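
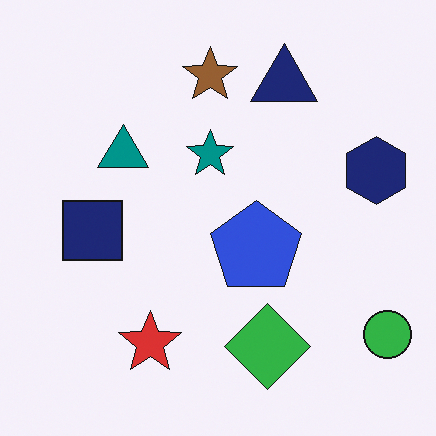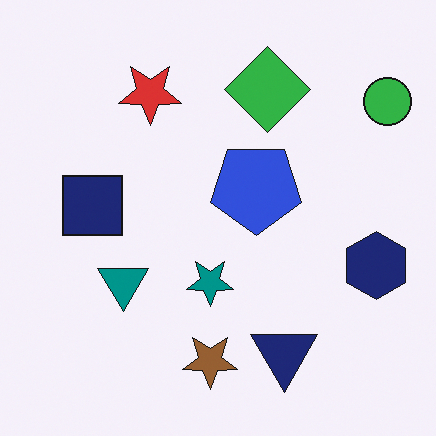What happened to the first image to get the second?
This is the original image flipped vertically (top ↔ bottom).

The brown star is in the top of the first image and the bottom of the second — shapes on opposite sides of the horizontal midline have swapped in a mirror flip.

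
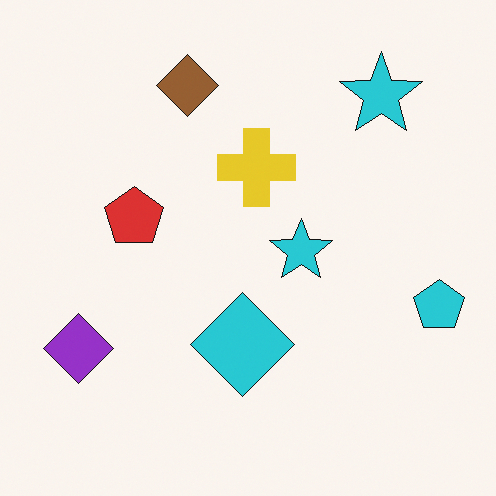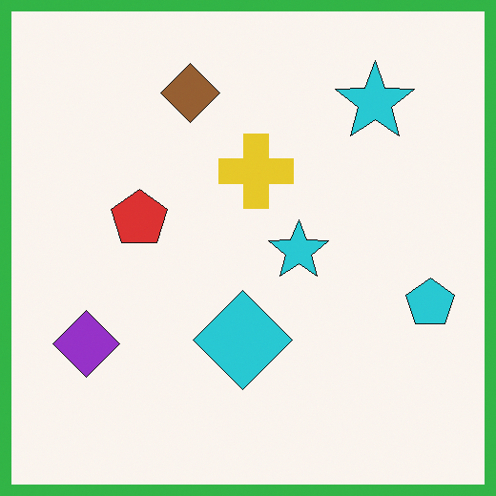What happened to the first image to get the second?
The transformation is: framed with a green border.

A solid green frame runs around the edge of the second image, with the content slightly shrunk inside it.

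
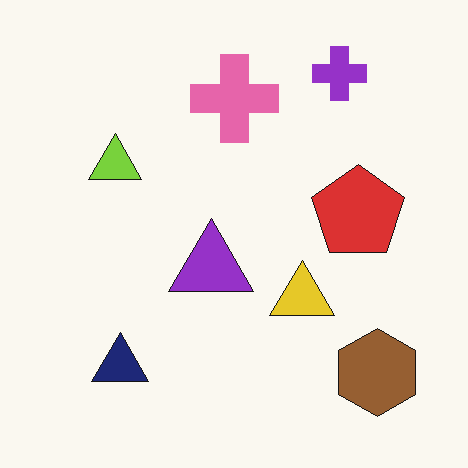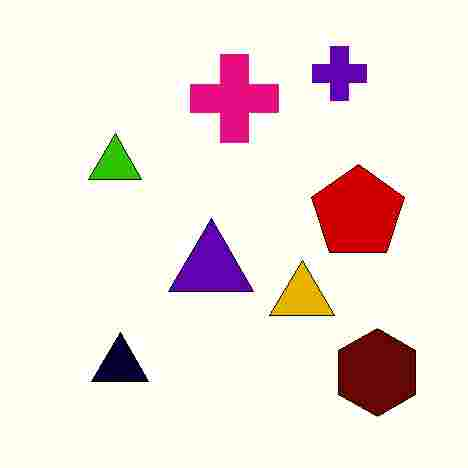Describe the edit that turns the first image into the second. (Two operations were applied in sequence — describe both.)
This is the original image boosted in contrast, then degraded with heavy JPEG compression.

Tones are pushed away from mid-grey across the whole image — a global contrast change. Blocky 8×8 compression artifacts appear around shape edges and the flat background shows ringing — characteristic JPEG degradation.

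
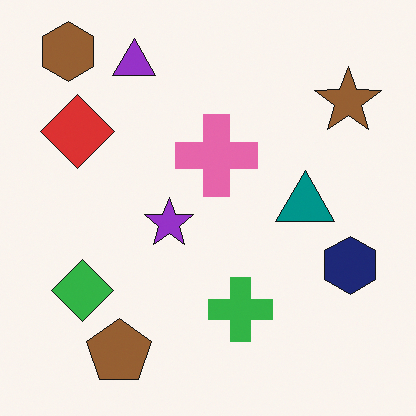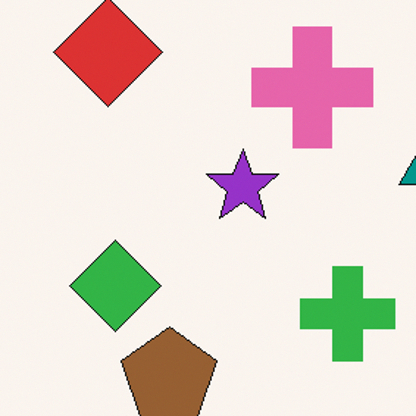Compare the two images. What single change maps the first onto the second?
The image was cropped slightly and scaled back up.

The visible shapes are larger and the field of view is narrower; shapes near the original edges may be partly or wholly outside the frame — a crop-and-rescale.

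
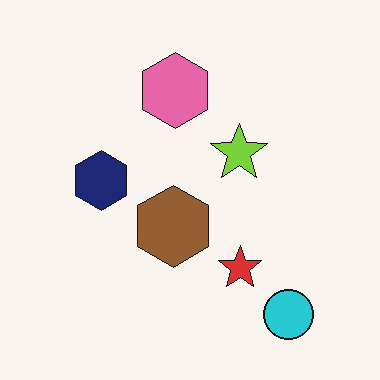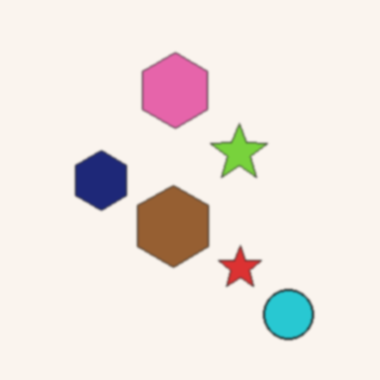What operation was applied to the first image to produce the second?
The image was given a subtle gaussian blur.

Shape edges and outlines are uniformly softened across the whole image.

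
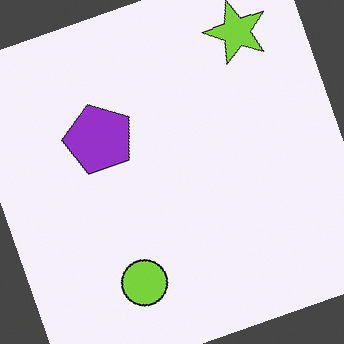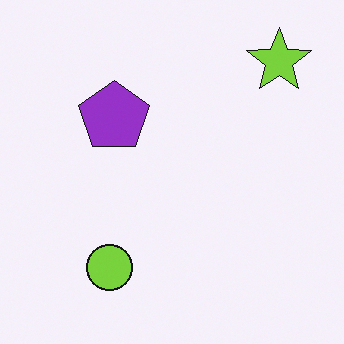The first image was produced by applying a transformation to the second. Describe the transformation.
Rotated counter-clockwise by a clearly visible amount.

Every shape is tilted by the same angle and the image corners show triangular fill wedges — a whole-image rotation by a non-right angle.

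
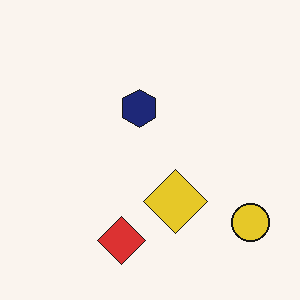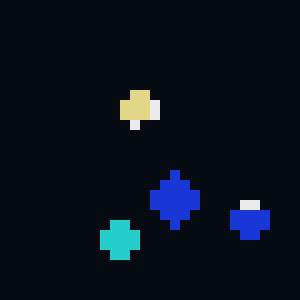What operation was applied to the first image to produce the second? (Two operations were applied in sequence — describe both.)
This is the original image coarsely pixelated, then color-inverted (negative).

Shapes are reduced to large square blocks; fine edges and outlines are lost — a downscale-then-upscale (mosaic) effect. The light background has become dark and every shape's color is its complement — a photographic negative.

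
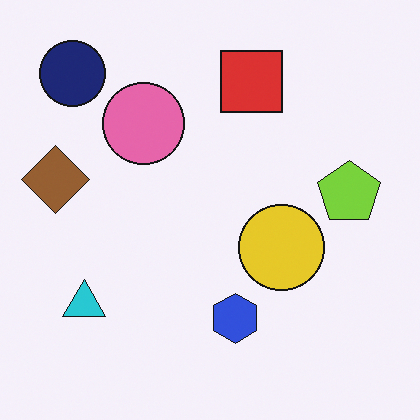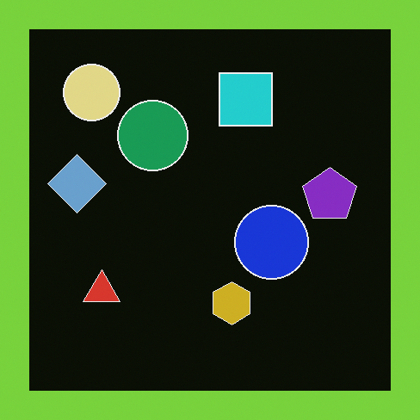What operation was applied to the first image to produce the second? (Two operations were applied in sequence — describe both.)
The transformation is: color-inverted (negative), then framed with a lime border.

The light background has become dark and every shape's color is its complement — a photographic negative. A solid lime frame runs around the edge of the second image, with the content slightly shrunk inside it.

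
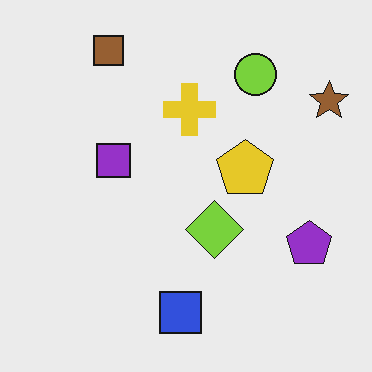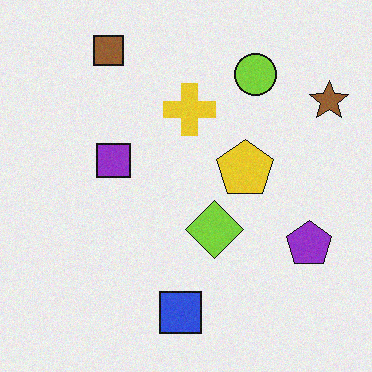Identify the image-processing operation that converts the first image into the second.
The second image is the first degraded with subtle gaussian noise.

Random speckle covers the whole image, including the flat background.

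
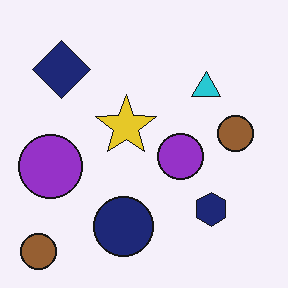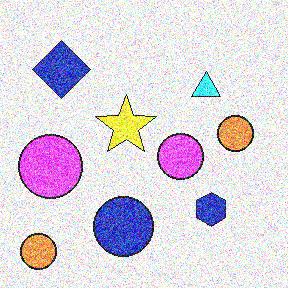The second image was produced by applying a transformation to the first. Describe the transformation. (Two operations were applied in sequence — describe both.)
Noticeably brightened, then degraded with heavy additive noise.

Every pixel — background and shapes alike — is uniformly brightened. Random speckle covers the whole image, including the flat background.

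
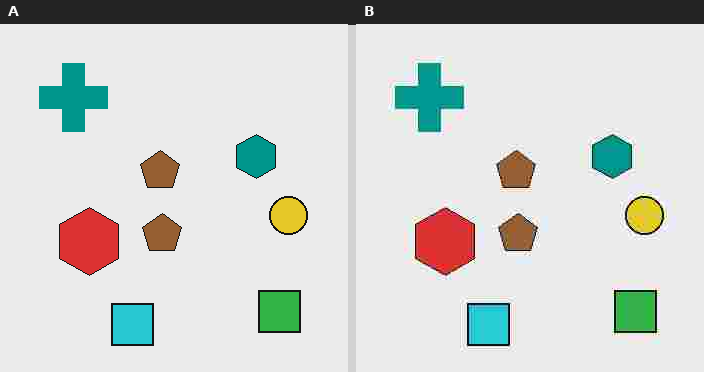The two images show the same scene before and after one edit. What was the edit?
This is the original image heavily JPEG-compressed with obvious blocking artifacts.

Blocky 8×8 compression artifacts appear around shape edges and the flat background shows ringing — characteristic JPEG degradation.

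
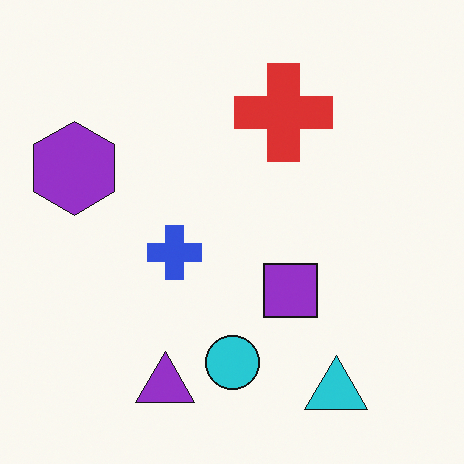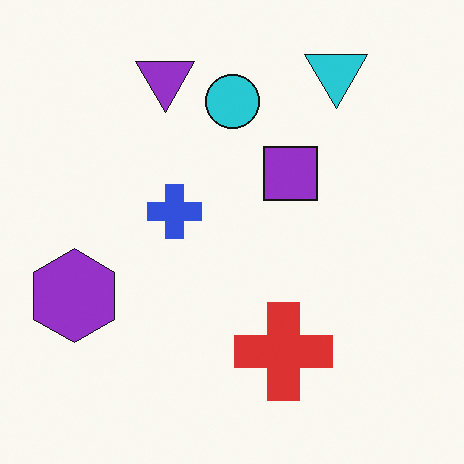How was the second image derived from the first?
The image was flipped vertically (top ↔ bottom).

The cyan triangle is in the bottom-right of the first image and the top-right of the second — shapes on opposite sides of the horizontal midline have swapped in a mirror flip.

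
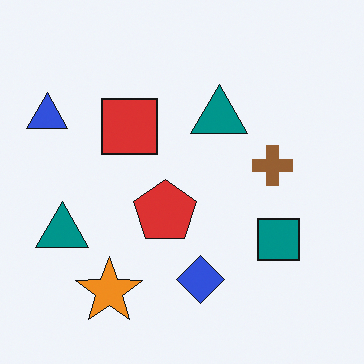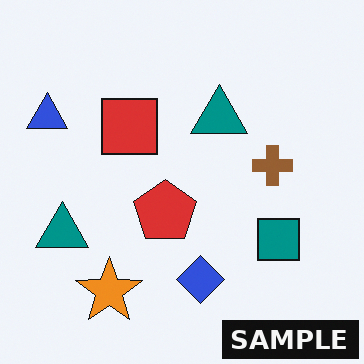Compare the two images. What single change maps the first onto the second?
This is the original image watermarked with the text "SAMPLE" in the lower-right corner.

A dark label reading "SAMPLE" appears in the lower-right corner.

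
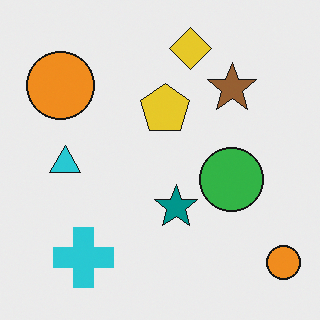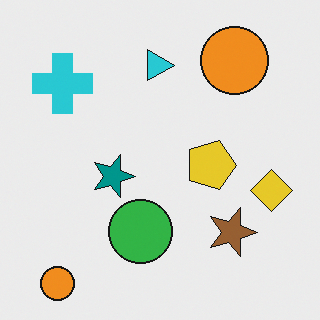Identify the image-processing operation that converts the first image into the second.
It was rotated 90° clockwise.

The cyan cross sits in the bottom-left of the first image and the top-left of the second — consistent with a whole-image 90° clockwise rotation.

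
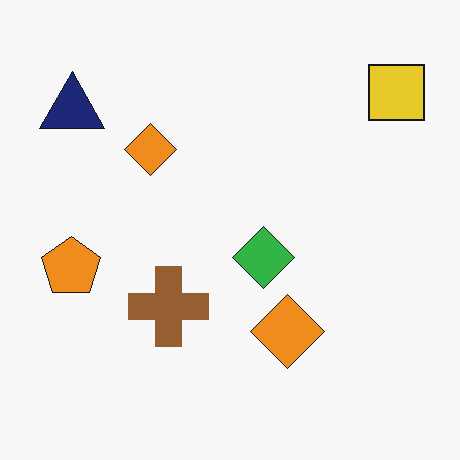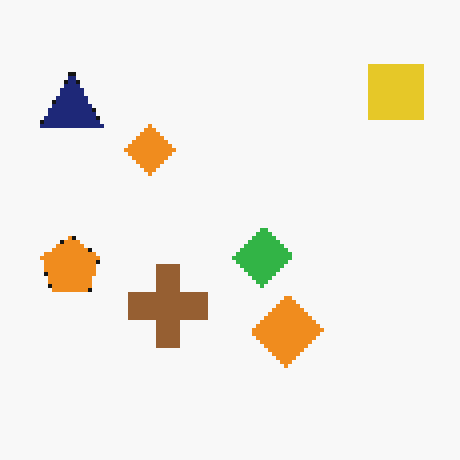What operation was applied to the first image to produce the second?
The image was lightly pixelated (a mild mosaic effect).

Shapes are reduced to large square blocks; fine edges and outlines are lost — a downscale-then-upscale (mosaic) effect.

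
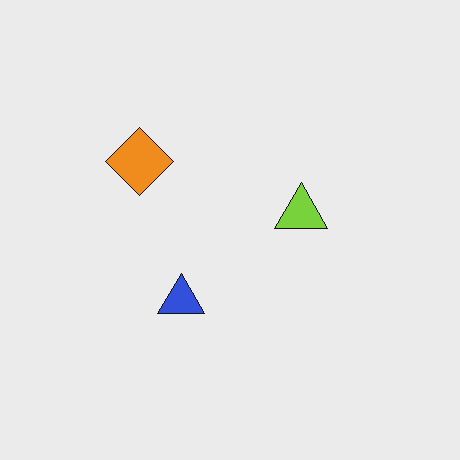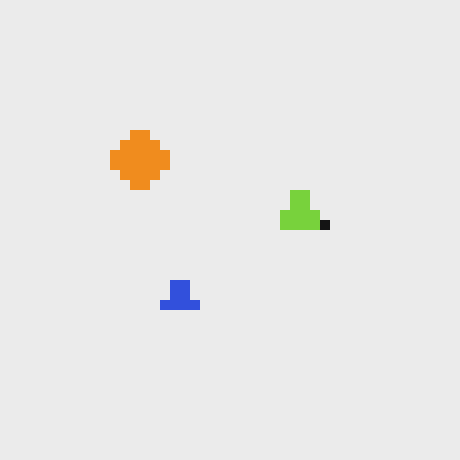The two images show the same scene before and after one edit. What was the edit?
Coarsely pixelated.

Shapes are reduced to large square blocks; fine edges and outlines are lost — a downscale-then-upscale (mosaic) effect.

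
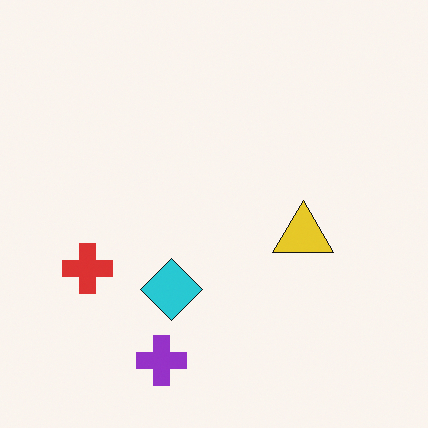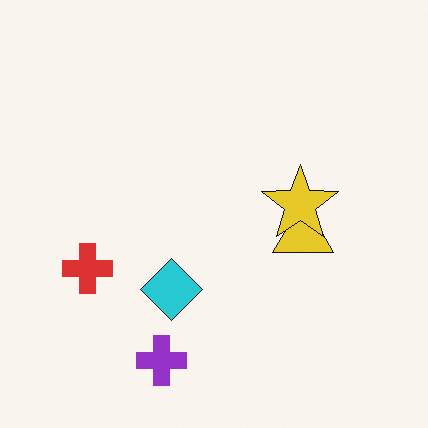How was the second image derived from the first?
Overlaid with an additional yellow star.

A yellow star appears in the second image that is absent from the first.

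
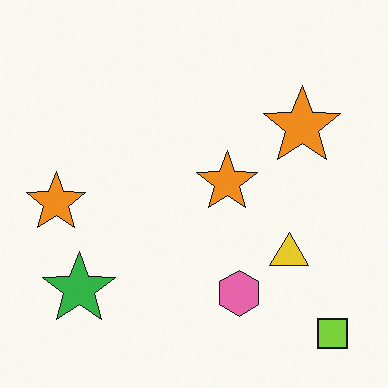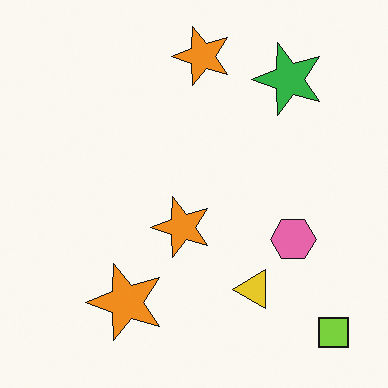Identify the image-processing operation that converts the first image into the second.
The transformation is: transposed (reflected across the top-left ↔ bottom-right diagonal).

Shapes have swapped their row and column positions — what was in the top-right is now in the bottom-left — a diagonal reflection.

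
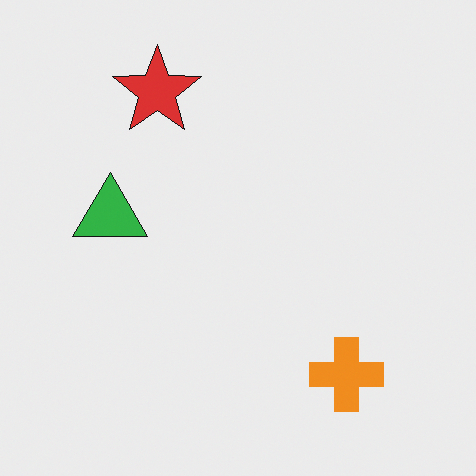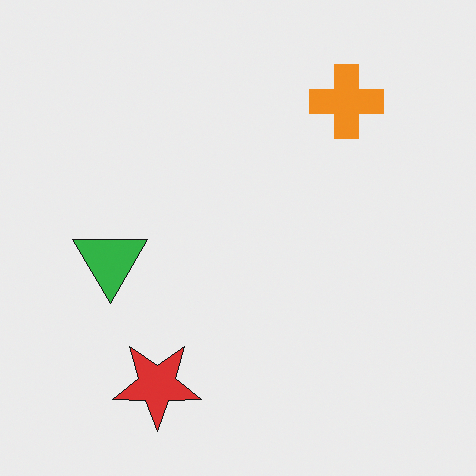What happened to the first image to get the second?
The transformation is: flipped vertically (top ↔ bottom).

The red star is in the top-left of the first image and the bottom-left of the second — shapes on opposite sides of the horizontal midline have swapped in a mirror flip.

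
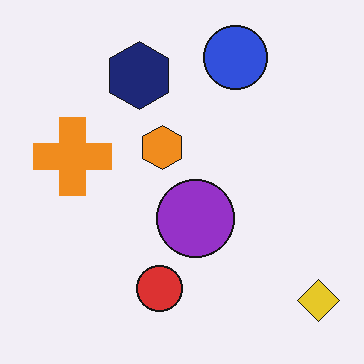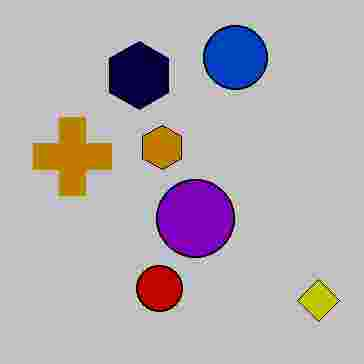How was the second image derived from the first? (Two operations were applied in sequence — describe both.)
Heavily posterized to just a handful of flat colors, then heavily JPEG-compressed with obvious blocking artifacts.

Each flat color has snapped to a coarser quantized level — most visibly, the near-white background has dropped to a flat grey. Blocky 8×8 compression artifacts appear around shape edges and the flat background shows ringing — characteristic JPEG degradation.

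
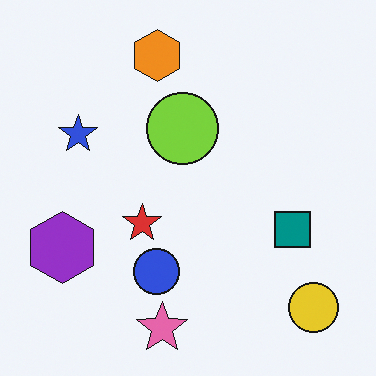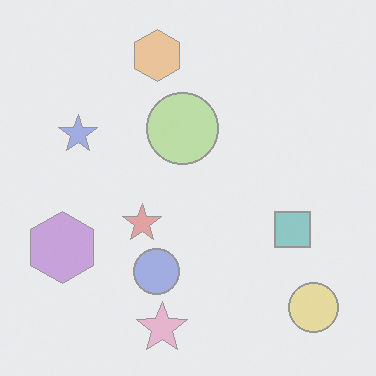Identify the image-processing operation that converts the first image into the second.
The second image is the first given much lower contrast.

Tones are pushed toward mid-grey across the whole image — a global contrast change.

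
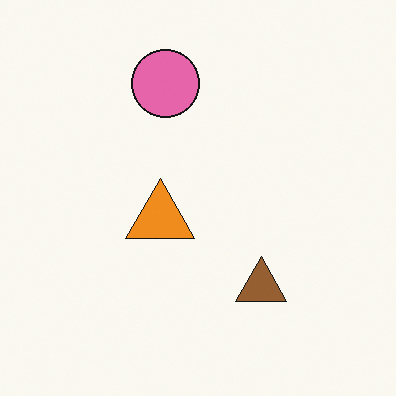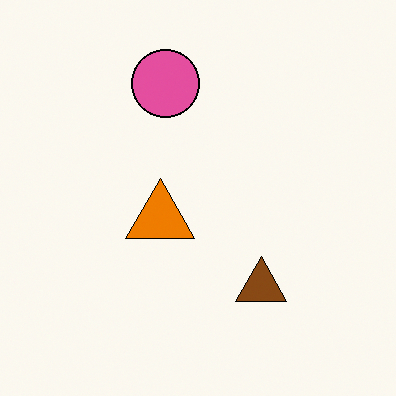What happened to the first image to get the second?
It was given slightly increased contrast.

Tones are pushed away from mid-grey across the whole image — a global contrast change.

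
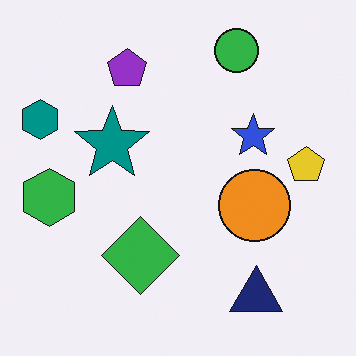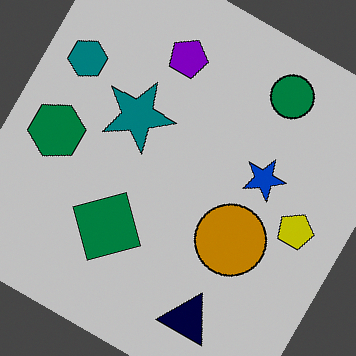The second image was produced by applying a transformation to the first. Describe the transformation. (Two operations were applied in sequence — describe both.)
It was heavily posterized to just a handful of flat colors, then rotated clockwise by a large amount — several tens of degrees.

Each flat color has snapped to a coarser quantized level — most visibly, the near-white background has dropped to a flat grey. Every shape is tilted by the same angle and the image corners show triangular fill wedges — a whole-image rotation by a non-right angle.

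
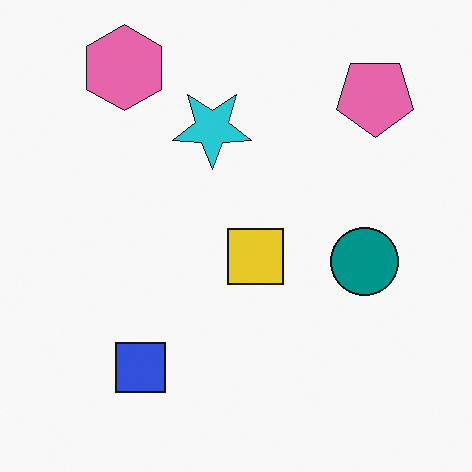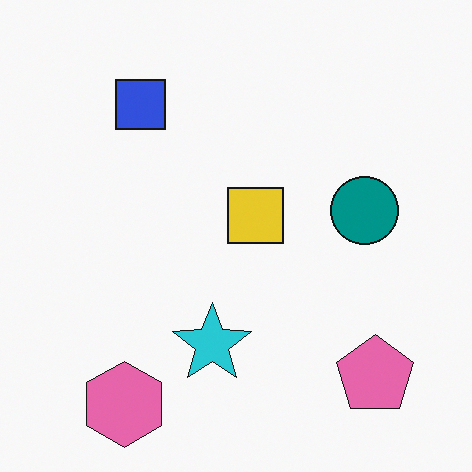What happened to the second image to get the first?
It was flipped vertically (top ↔ bottom).

The pink hexagon is in the bottom-left of the second image and the top-left of the first — shapes on opposite sides of the horizontal midline have swapped in a mirror flip.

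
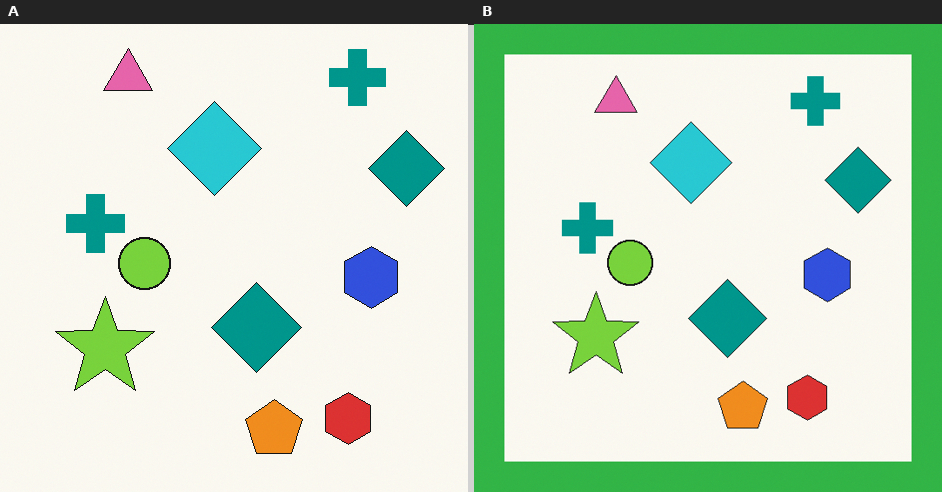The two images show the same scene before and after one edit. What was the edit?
This is the original image framed with a green border.

A solid green frame runs around the edge of the right (B) image, with the content slightly shrunk inside it.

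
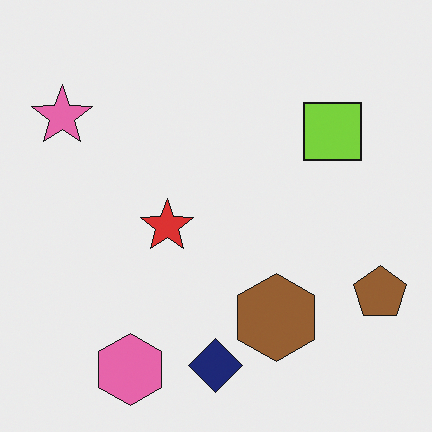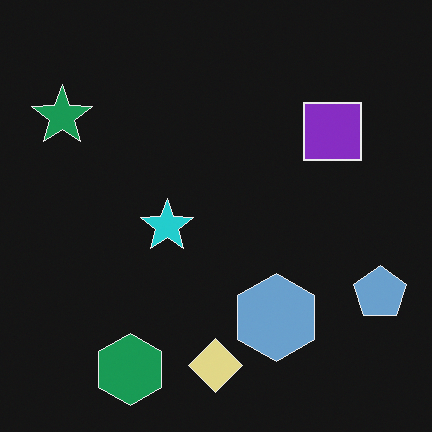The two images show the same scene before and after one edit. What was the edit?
Color-inverted (negative).

The light background has become dark and every shape's color is its complement — a photographic negative.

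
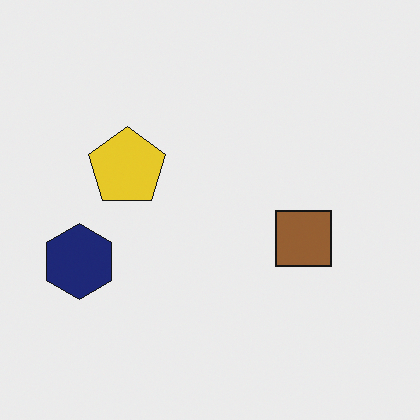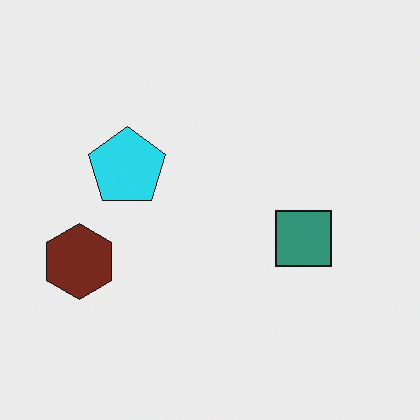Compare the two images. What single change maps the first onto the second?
The transformation is: hue-shifted noticeably.

Every shape's color has rotated by the same amount around the hue wheel — a uniform hue shift.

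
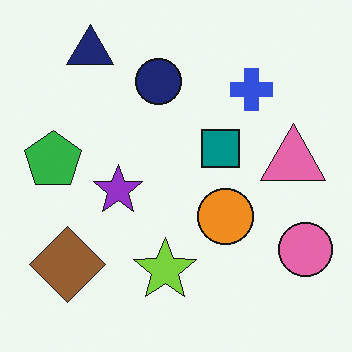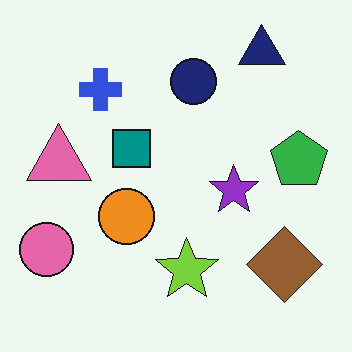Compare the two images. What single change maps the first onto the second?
The transformation is: flipped horizontally (left ↔ right).

The pink circle is in the bottom-right of the first image and the bottom-left of the second — shapes on opposite sides of the vertical midline have swapped in a mirror flip.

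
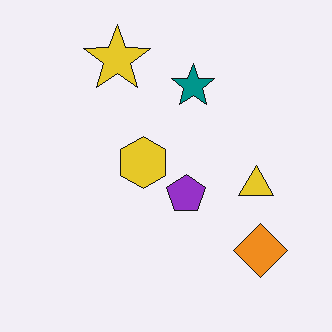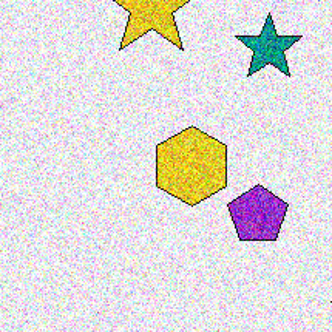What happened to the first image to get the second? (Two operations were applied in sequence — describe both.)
The second image is the first degraded with heavy additive noise, then cropped slightly and scaled back up.

Random speckle covers the whole image, including the flat background. The visible shapes are larger and the field of view is narrower; shapes near the original edges may be partly or wholly outside the frame — a crop-and-rescale.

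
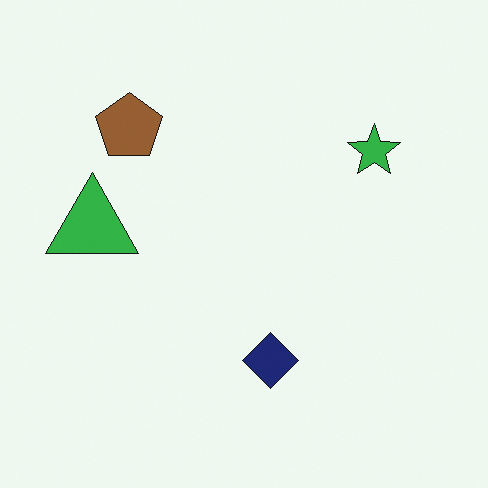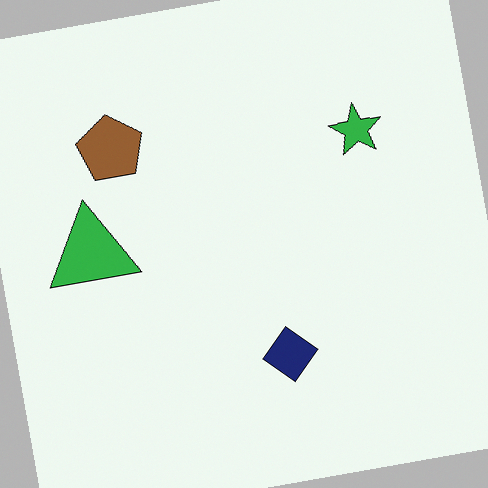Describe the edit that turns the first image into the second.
The second image is the first rotated counter-clockwise by a slight angle.

Every shape is tilted by the same angle and the image corners show triangular fill wedges — a whole-image rotation by a non-right angle.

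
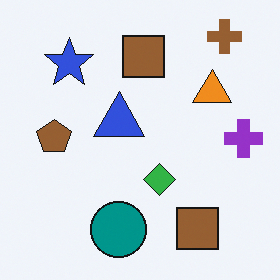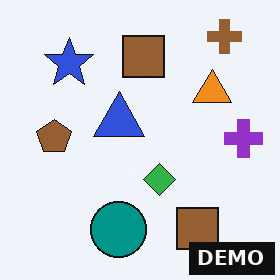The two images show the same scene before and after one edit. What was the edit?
The second image is the first watermarked with the text "DEMO" in the lower-right corner.

A dark label reading "DEMO" appears in the lower-right corner.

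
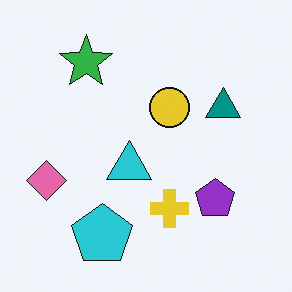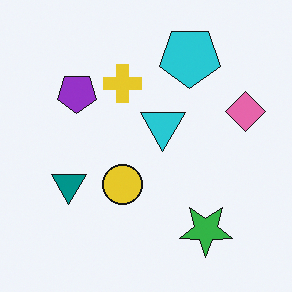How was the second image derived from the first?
The image was rotated 180°.

The pink diamond sits in the left of the first image and the right of the second — consistent with a whole-image 180° rotation.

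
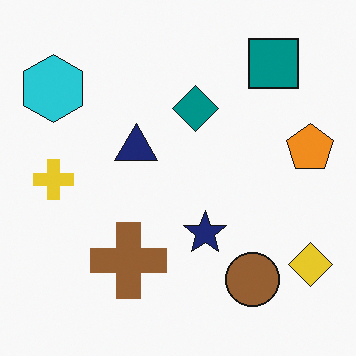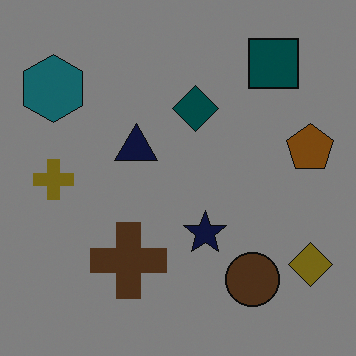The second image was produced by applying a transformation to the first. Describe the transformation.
It was darkened a lot.

Every pixel — background and shapes alike — is uniformly darkened.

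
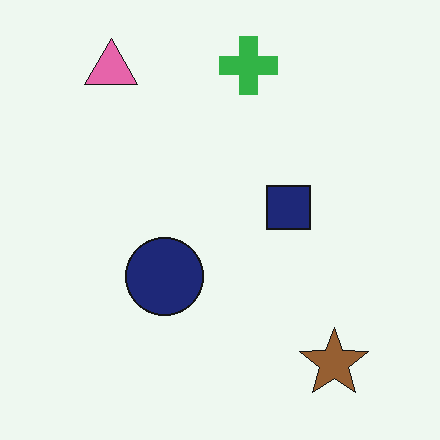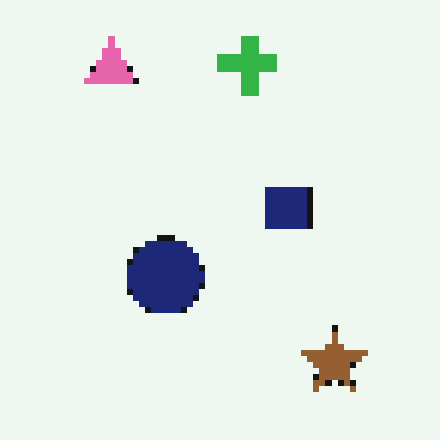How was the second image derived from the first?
The transformation is: moderately pixelated.

Shapes are reduced to large square blocks; fine edges and outlines are lost — a downscale-then-upscale (mosaic) effect.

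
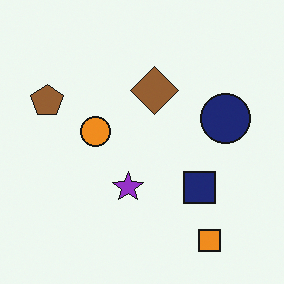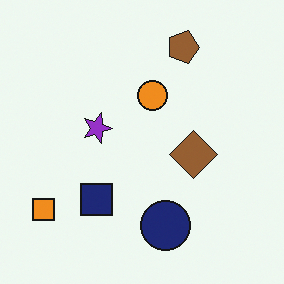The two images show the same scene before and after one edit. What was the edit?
The transformation is: rotated 90° clockwise.

The orange square sits in the bottom-right of the first image and the bottom-left of the second — consistent with a whole-image 90° clockwise rotation.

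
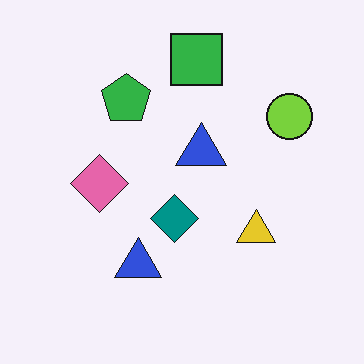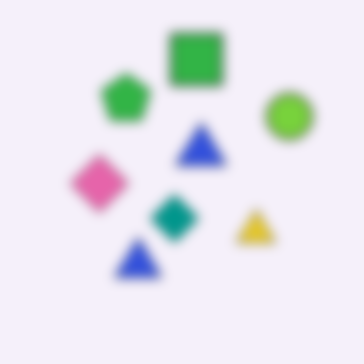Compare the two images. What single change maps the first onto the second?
Heavily blurred.

Shape edges and outlines are uniformly softened across the whole image.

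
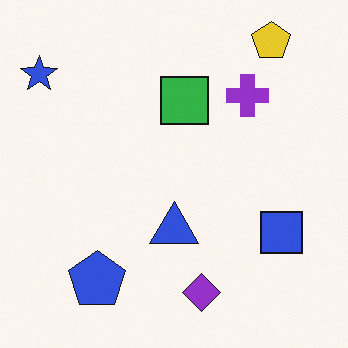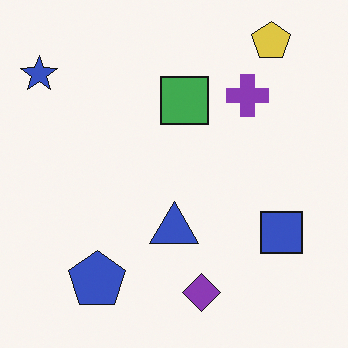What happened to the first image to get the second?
This is the original image slightly desaturated.

All colors are more muted and greyish — a global saturation change.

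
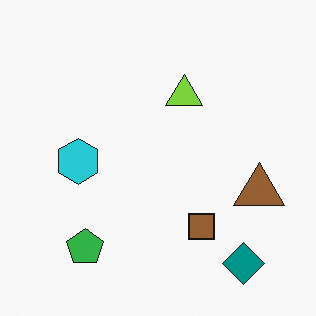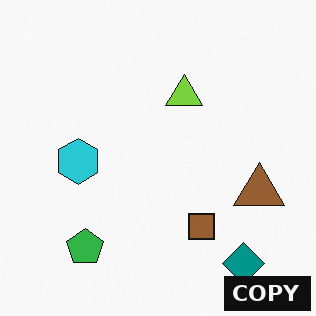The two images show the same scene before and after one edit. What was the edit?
The image was watermarked with the text "COPY" in the lower-right corner.

A dark label reading "COPY" appears in the lower-right corner.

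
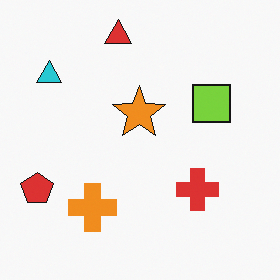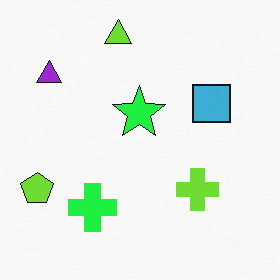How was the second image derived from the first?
This is the original image hue-shifted by a moderate amount.

Every shape's color has rotated by the same amount around the hue wheel — a uniform hue shift.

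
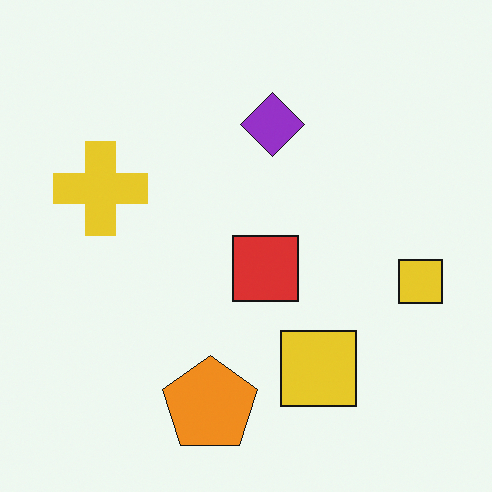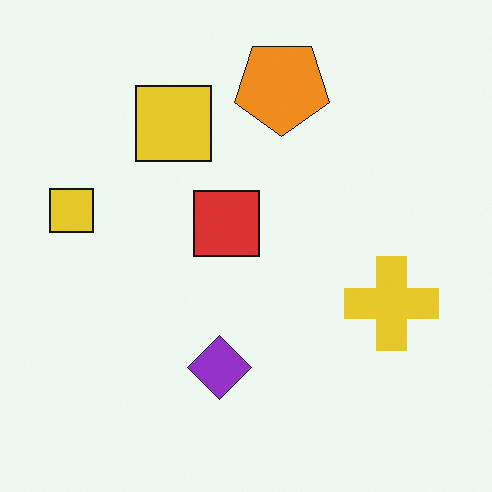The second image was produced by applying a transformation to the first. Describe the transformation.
The image was rotated 180°.

The orange pentagon sits in the bottom of the first image and the top of the second — consistent with a whole-image 180° rotation.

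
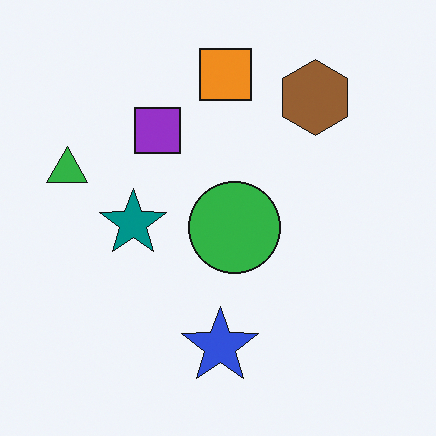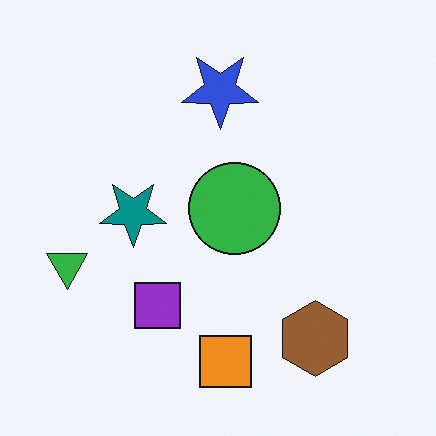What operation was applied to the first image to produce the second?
This is the original image flipped vertically (top ↔ bottom).

The orange square is in the top of the first image and the bottom of the second — shapes on opposite sides of the horizontal midline have swapped in a mirror flip.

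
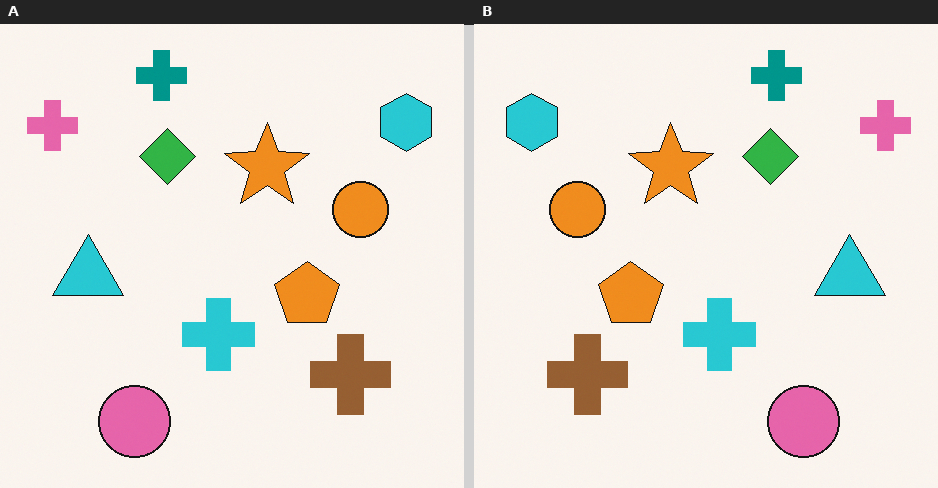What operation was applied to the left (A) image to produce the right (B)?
Flipped horizontally (left ↔ right).

The pink cross is in the top-left of the left (A) image and the top-right of the right (B) — shapes on opposite sides of the vertical midline have swapped in a mirror flip.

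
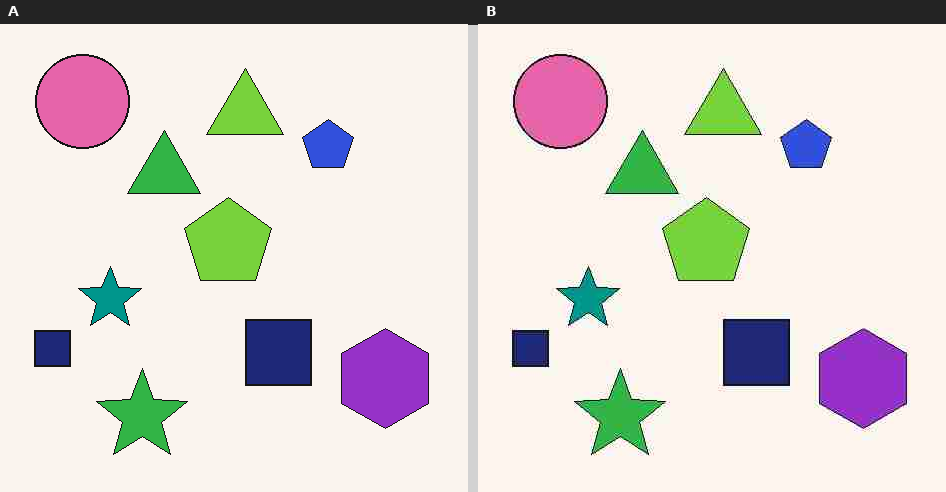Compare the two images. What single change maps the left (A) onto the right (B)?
Heavily JPEG-compressed with obvious blocking artifacts.

Blocky 8×8 compression artifacts appear around shape edges and the flat background shows ringing — characteristic JPEG degradation.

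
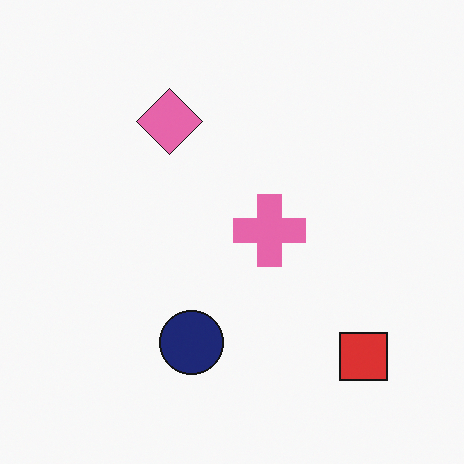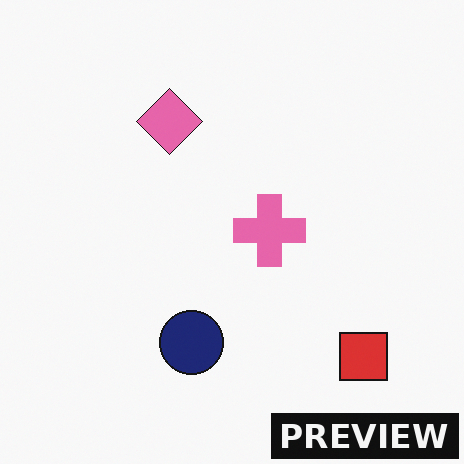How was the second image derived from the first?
This is the original image watermarked with the text "PREVIEW" in the lower-right corner.

A dark label reading "PREVIEW" appears in the lower-right corner.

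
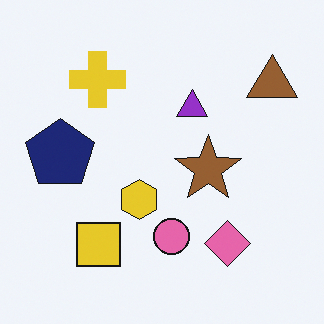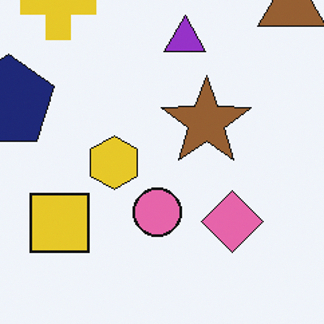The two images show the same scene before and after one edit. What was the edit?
The image was cropped to a modestly smaller region and rescaled.

The visible shapes are larger and the field of view is narrower; shapes near the original edges may be partly or wholly outside the frame — a crop-and-rescale.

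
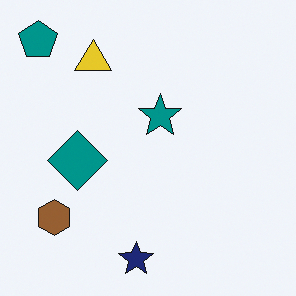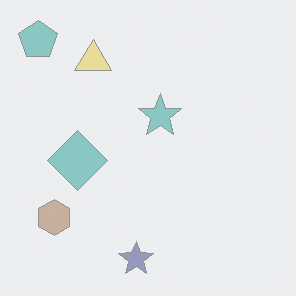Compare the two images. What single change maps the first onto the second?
This is the original image washed out (contrast reduced).

Tones are pushed toward mid-grey across the whole image — a global contrast change.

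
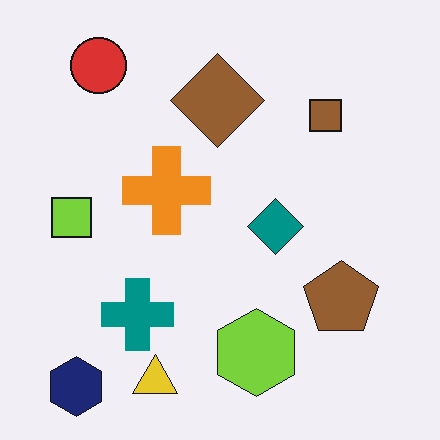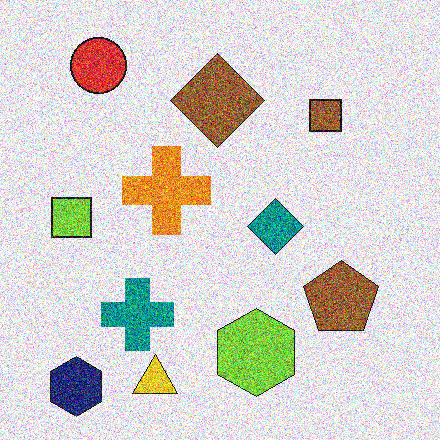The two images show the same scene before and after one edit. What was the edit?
Degraded with a thick layer of grain.

Random speckle covers the whole image, including the flat background.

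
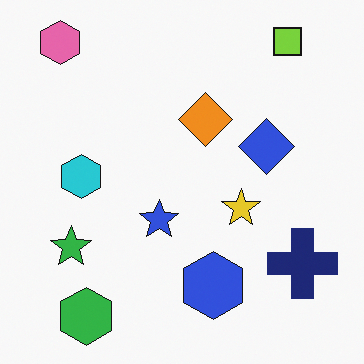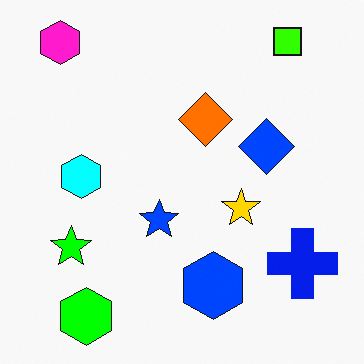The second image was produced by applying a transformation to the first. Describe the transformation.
The transformation is: made much more vivid (saturation change).

All colors are more vivid — a global saturation change.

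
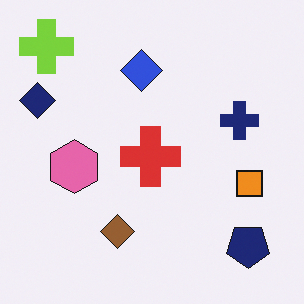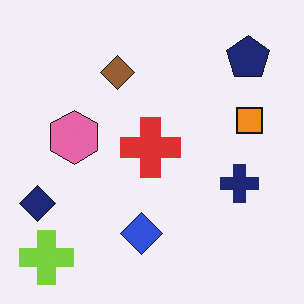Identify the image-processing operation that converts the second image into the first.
The transformation is: flipped vertically (top ↔ bottom).

The lime cross is in the bottom-left of the second image and the top-left of the first — shapes on opposite sides of the horizontal midline have swapped in a mirror flip.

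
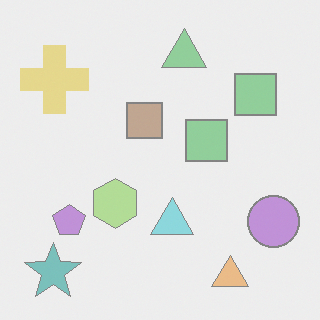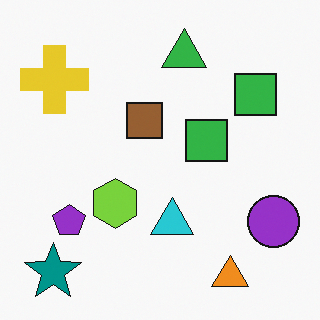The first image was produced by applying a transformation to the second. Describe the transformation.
The transformation is: given much lower contrast.

Tones are pushed toward mid-grey across the whole image — a global contrast change.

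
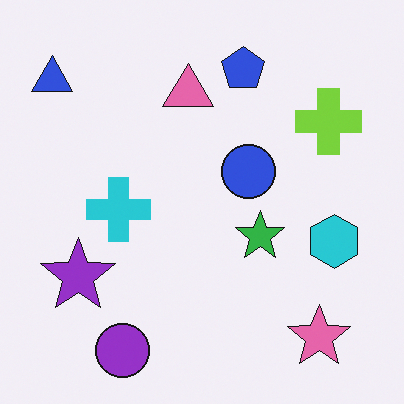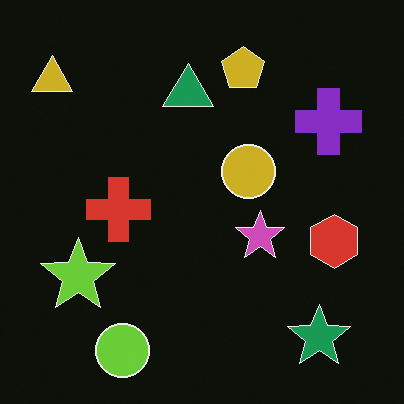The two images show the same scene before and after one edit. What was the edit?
It was color-inverted (negative).

The light background has become dark and every shape's color is its complement — a photographic negative.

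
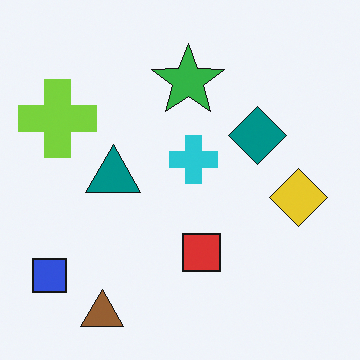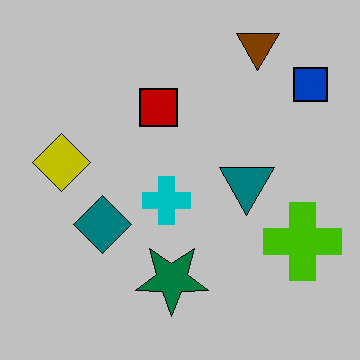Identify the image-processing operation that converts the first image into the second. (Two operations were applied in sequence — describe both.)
This is the original image rotated 180°, then heavily posterized to just a handful of flat colors.

The blue square sits in the bottom-left of the first image and the top-right of the second — consistent with a whole-image 180° rotation. Each flat color has snapped to a coarser quantized level — most visibly, the near-white background has dropped to a flat grey.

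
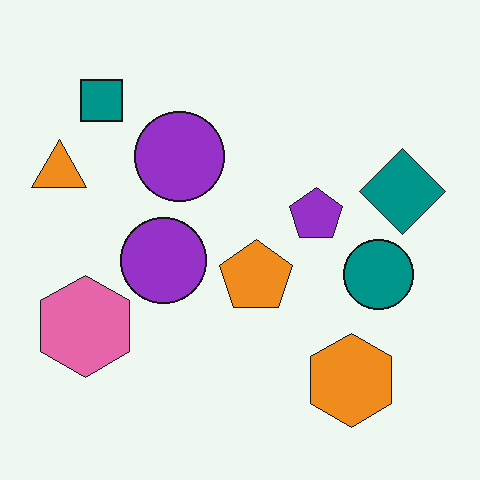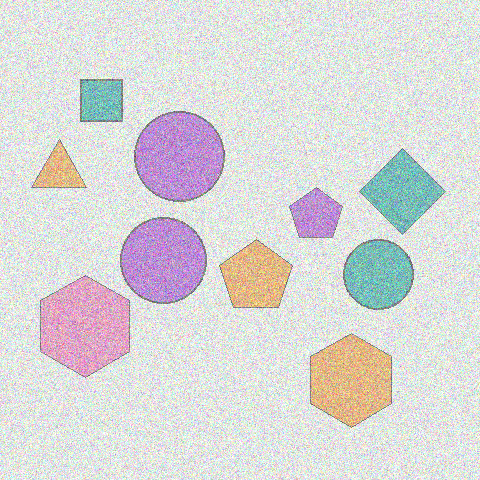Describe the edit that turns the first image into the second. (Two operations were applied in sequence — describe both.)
This is the original image washed out (contrast reduced), then degraded with moderate additive noise.

Tones are pushed toward mid-grey across the whole image — a global contrast change. Random speckle covers the whole image, including the flat background.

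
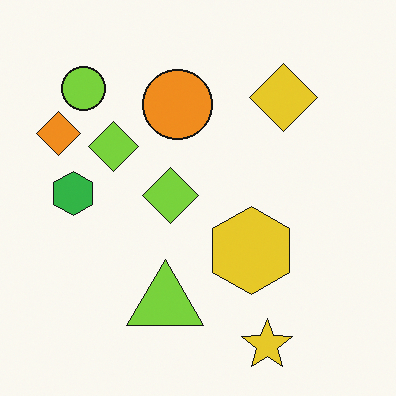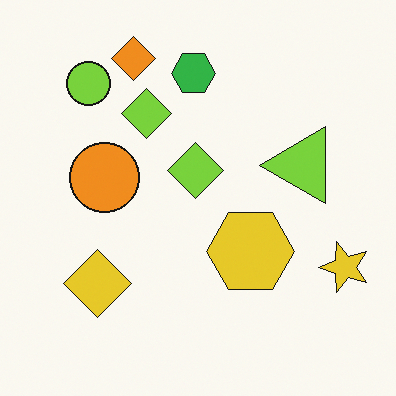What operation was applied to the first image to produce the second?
It was transposed (reflected across the top-left ↔ bottom-right diagonal).

Shapes have swapped their row and column positions — what was in the top-right is now in the bottom-left — a diagonal reflection.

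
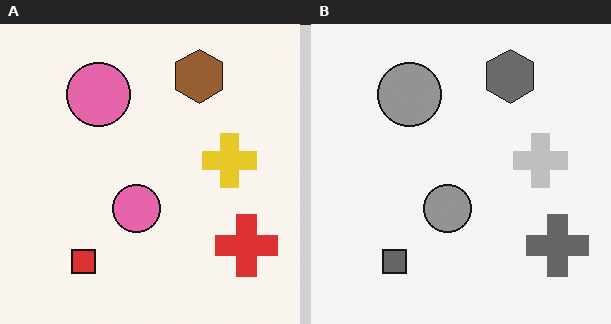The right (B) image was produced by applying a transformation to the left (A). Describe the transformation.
Converted to grayscale.

All color is removed — every shape is now a shade of grey.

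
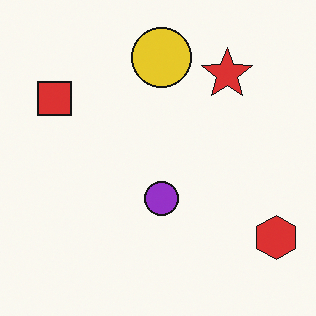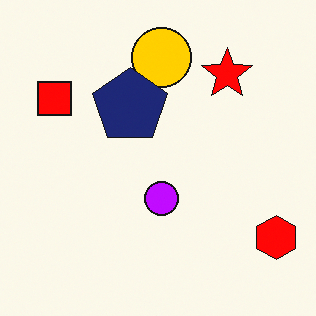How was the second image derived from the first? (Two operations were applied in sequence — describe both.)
The second image is the first heavily oversaturated, then overlaid with an additional navy pentagon.

All colors are more vivid — a global saturation change. A navy pentagon appears in the second image that is absent from the first.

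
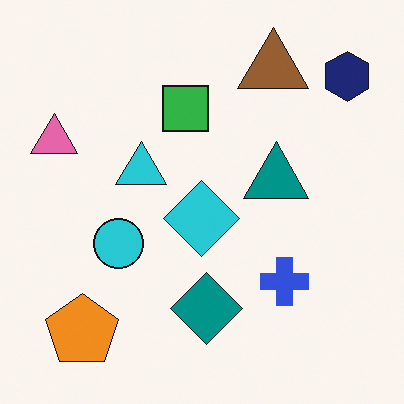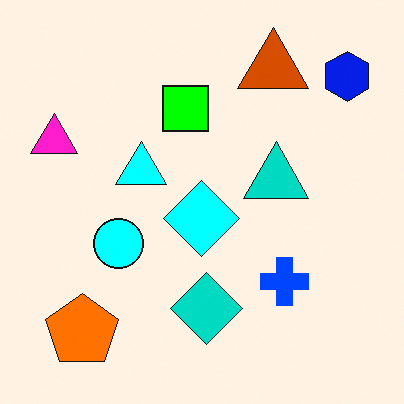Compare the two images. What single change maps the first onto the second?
It was heavily oversaturated.

All colors are more vivid — a global saturation change.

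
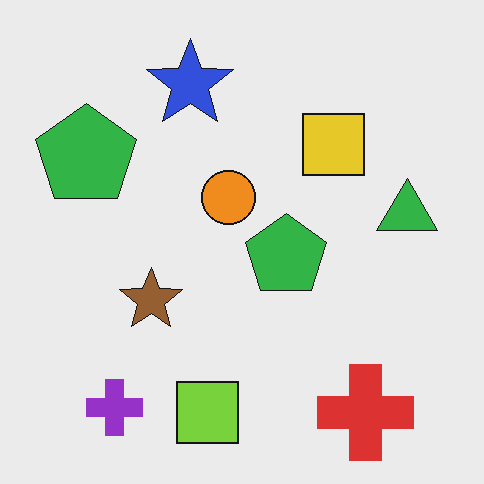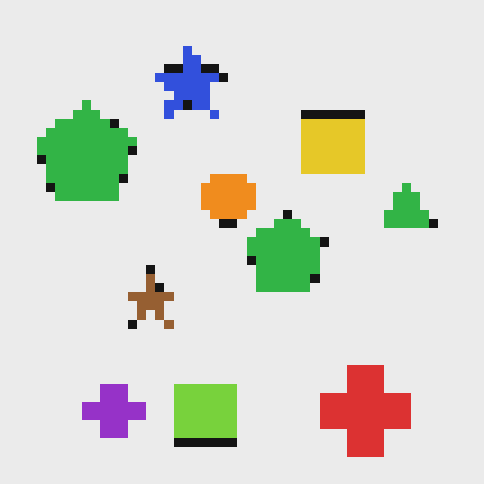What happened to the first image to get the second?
Coarsely pixelated.

Shapes are reduced to large square blocks; fine edges and outlines are lost — a downscale-then-upscale (mosaic) effect.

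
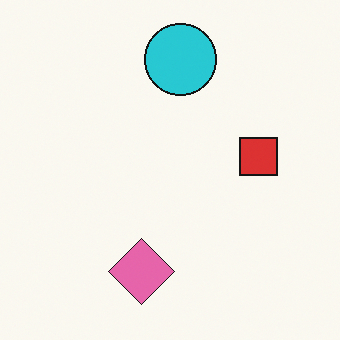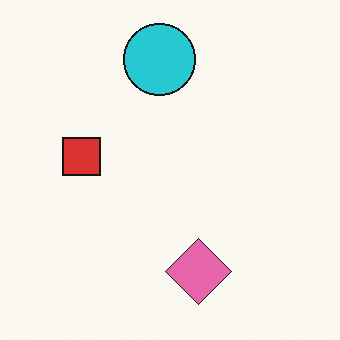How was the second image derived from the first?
It was flipped horizontally (left ↔ right).

The red square is in the right of the first image and the left of the second — shapes on opposite sides of the vertical midline have swapped in a mirror flip.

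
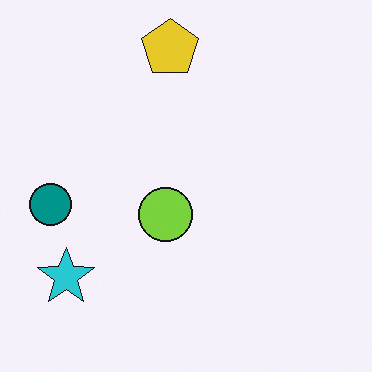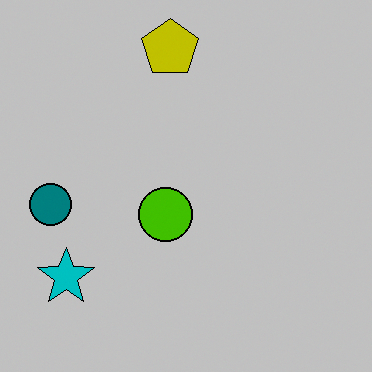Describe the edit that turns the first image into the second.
Heavily posterized to just a handful of flat colors.

Each flat color has snapped to a coarser quantized level — most visibly, the near-white background has dropped to a flat grey.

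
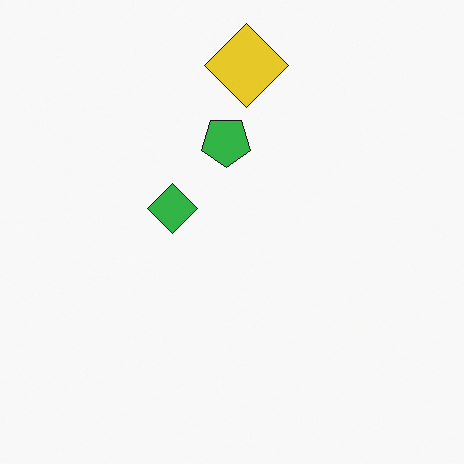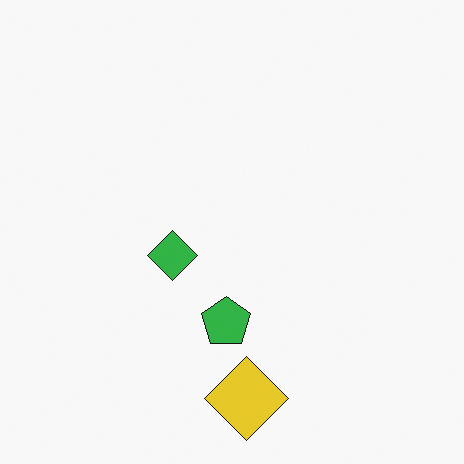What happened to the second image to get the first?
The first image is the second flipped vertically (top ↔ bottom).

The yellow diamond is in the bottom of the second image and the top of the first — shapes on opposite sides of the horizontal midline have swapped in a mirror flip.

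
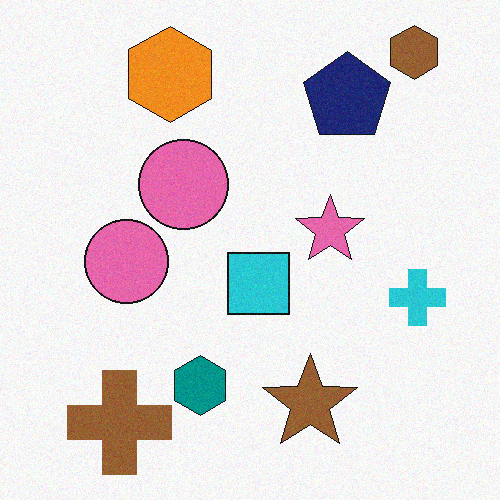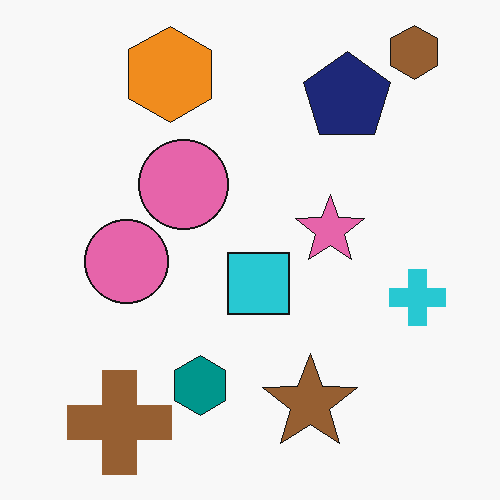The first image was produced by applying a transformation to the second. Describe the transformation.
The first image is the second degraded with a light layer of grain.

Random speckle covers the whole image, including the flat background.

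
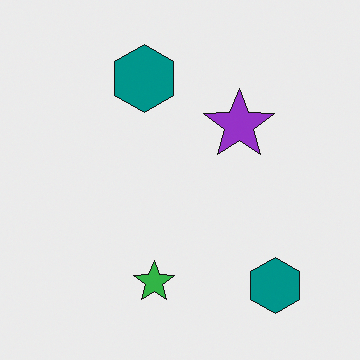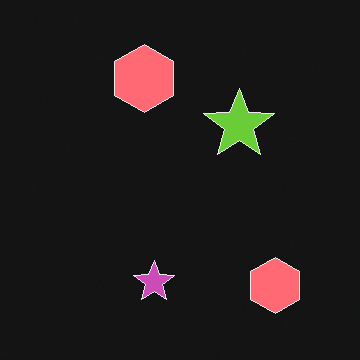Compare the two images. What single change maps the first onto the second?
Color-inverted (negative).

The light background has become dark and every shape's color is its complement — a photographic negative.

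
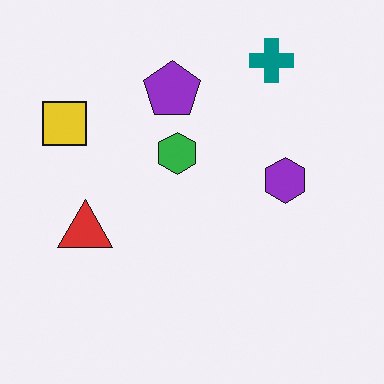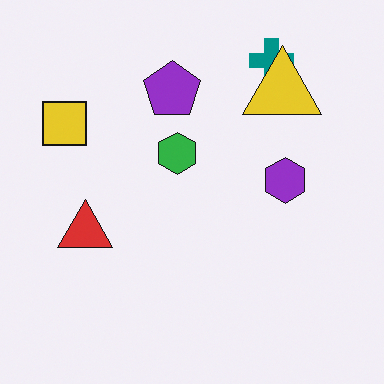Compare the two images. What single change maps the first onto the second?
It was overlaid with an additional yellow triangle.

A yellow triangle appears in the second image that is absent from the first.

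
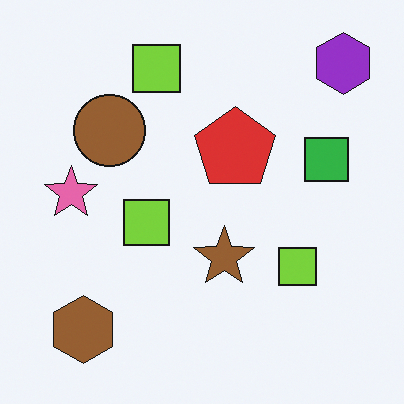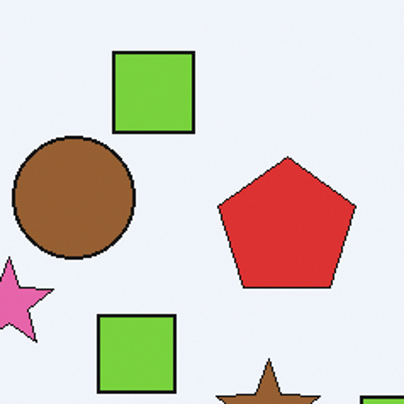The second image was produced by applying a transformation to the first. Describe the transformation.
The transformation is: cropped to a noticeably smaller region and rescaled.

The visible shapes are larger and the field of view is narrower; shapes near the original edges may be partly or wholly outside the frame — a crop-and-rescale.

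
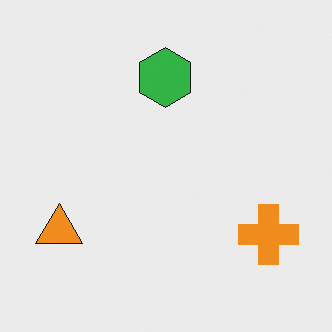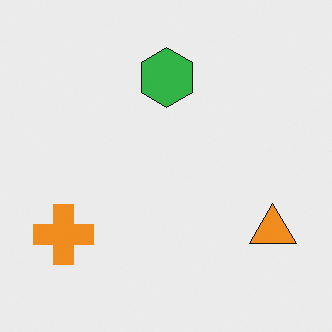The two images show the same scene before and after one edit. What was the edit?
It was flipped horizontally (left ↔ right).

The orange triangle is in the bottom-left of the first image and the bottom-right of the second — shapes on opposite sides of the vertical midline have swapped in a mirror flip.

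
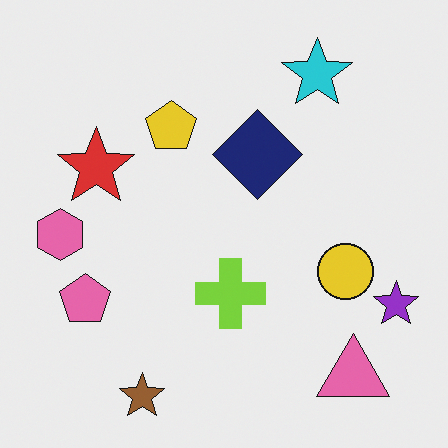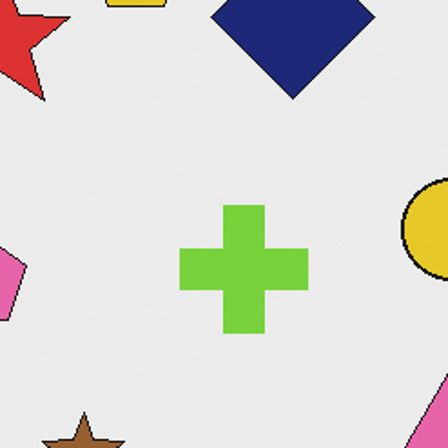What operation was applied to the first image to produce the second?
Cropped tightly and scaled back up.

The visible shapes are larger and the field of view is narrower; shapes near the original edges may be partly or wholly outside the frame — a crop-and-rescale.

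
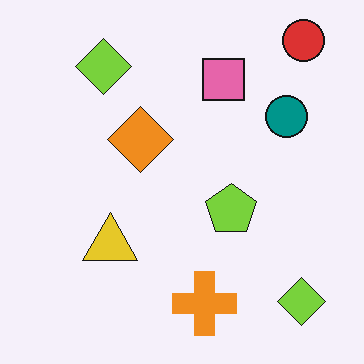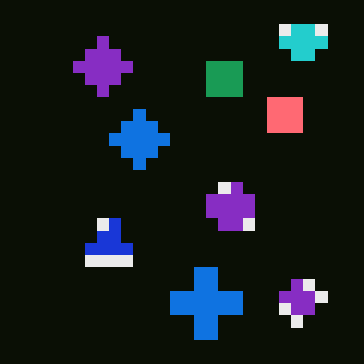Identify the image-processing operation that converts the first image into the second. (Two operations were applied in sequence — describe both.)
It was coarsely pixelated, then color-inverted (negative).

Shapes are reduced to large square blocks; fine edges and outlines are lost — a downscale-then-upscale (mosaic) effect. The light background has become dark and every shape's color is its complement — a photographic negative.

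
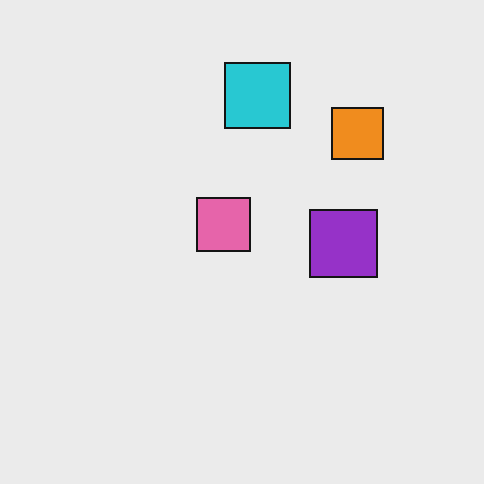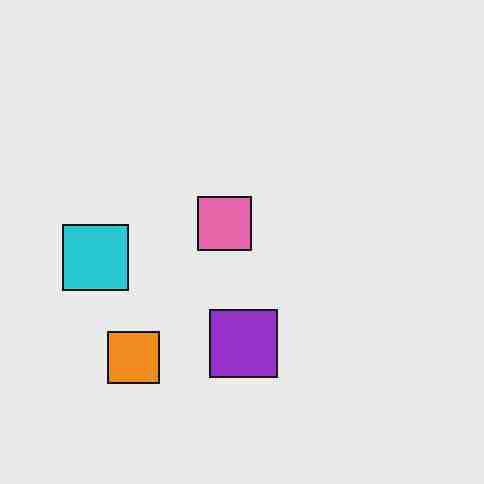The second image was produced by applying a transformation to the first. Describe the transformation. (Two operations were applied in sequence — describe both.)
The transformation is: heavily JPEG-compressed with obvious blocking artifacts, then transposed (reflected across the top-left ↔ bottom-right diagonal).

Blocky 8×8 compression artifacts appear around shape edges and the flat background shows ringing — characteristic JPEG degradation. Shapes have swapped their row and column positions — what was in the top-right is now in the bottom-left — a diagonal reflection.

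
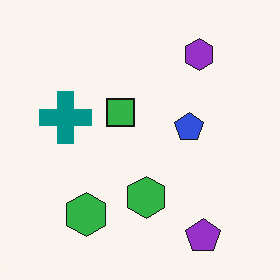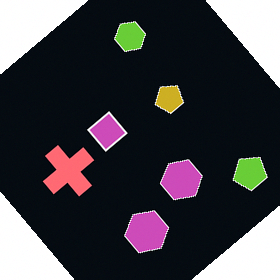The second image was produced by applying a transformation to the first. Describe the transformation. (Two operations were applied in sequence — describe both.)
It was rotated counter-clockwise by a large amount — several tens of degrees, then color-inverted (negative).

Every shape is tilted by the same angle and the image corners show triangular fill wedges — a whole-image rotation by a non-right angle. The light background has become dark and every shape's color is its complement — a photographic negative.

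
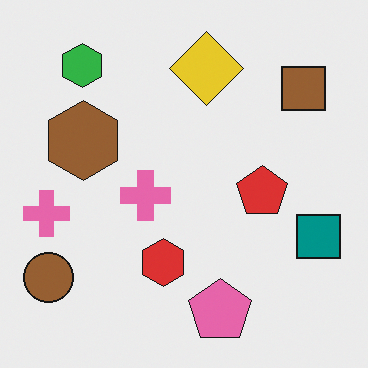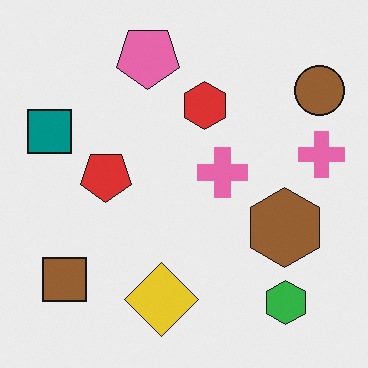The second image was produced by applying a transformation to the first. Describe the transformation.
The transformation is: rotated 180°.

The brown circle sits in the bottom-left of the first image and the top-right of the second — consistent with a whole-image 180° rotation.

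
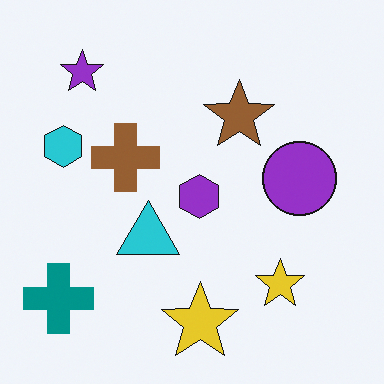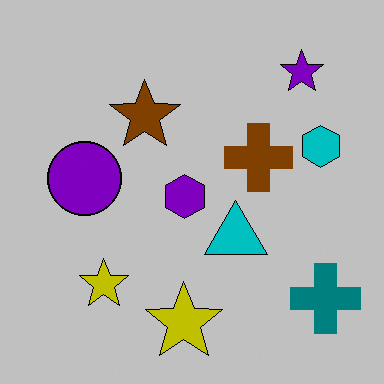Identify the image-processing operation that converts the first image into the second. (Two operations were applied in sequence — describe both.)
This is the original image heavily posterized to just a handful of flat colors, then flipped horizontally (left ↔ right).

Each flat color has snapped to a coarser quantized level — most visibly, the near-white background has dropped to a flat grey. The teal cross is in the bottom-left of the first image and the bottom-right of the second — shapes on opposite sides of the vertical midline have swapped in a mirror flip.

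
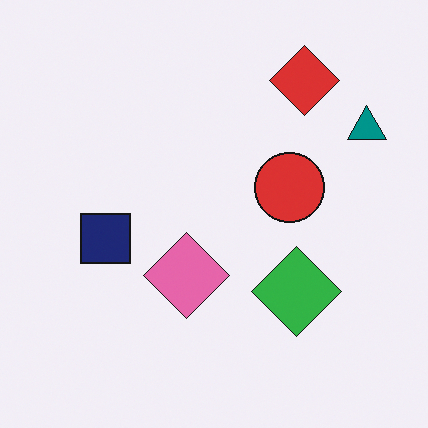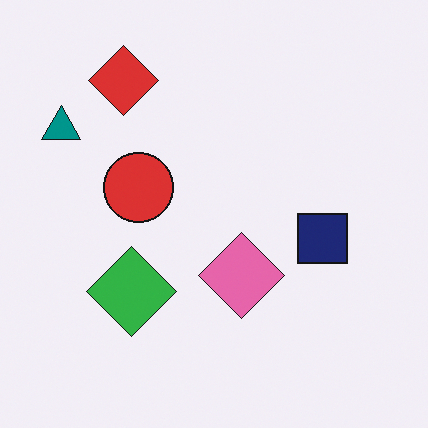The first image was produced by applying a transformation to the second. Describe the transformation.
The first image is the second flipped horizontally (left ↔ right).

The teal triangle is in the top-left of the second image and the top-right of the first — shapes on opposite sides of the vertical midline have swapped in a mirror flip.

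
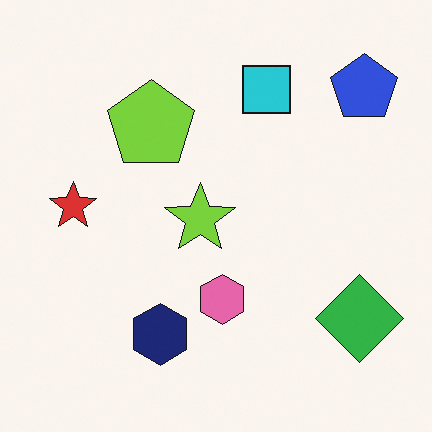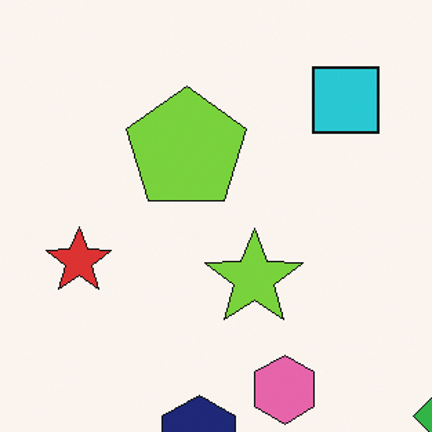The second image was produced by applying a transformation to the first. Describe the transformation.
It was cropped slightly and scaled back up.

The visible shapes are larger and the field of view is narrower; shapes near the original edges may be partly or wholly outside the frame — a crop-and-rescale.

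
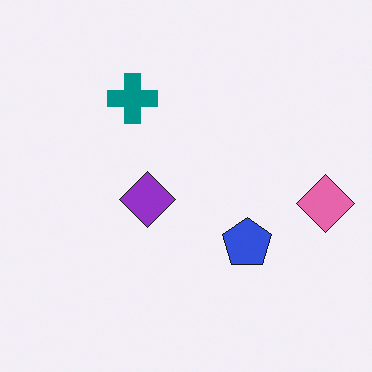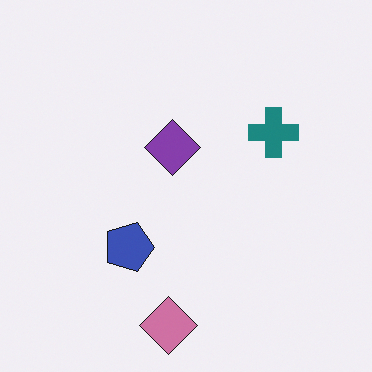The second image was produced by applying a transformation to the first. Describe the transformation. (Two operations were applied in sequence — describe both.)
Slightly desaturated, then rotated 90° clockwise.

All colors are more muted and greyish — a global saturation change. The pink diamond sits in the right of the first image and the bottom of the second — consistent with a whole-image 90° clockwise rotation.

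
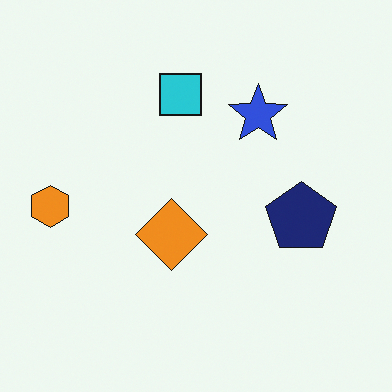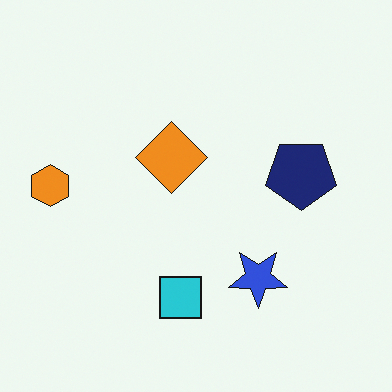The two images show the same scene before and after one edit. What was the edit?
This is the original image flipped vertically (top ↔ bottom).

The cyan square is in the top of the first image and the bottom of the second — shapes on opposite sides of the horizontal midline have swapped in a mirror flip.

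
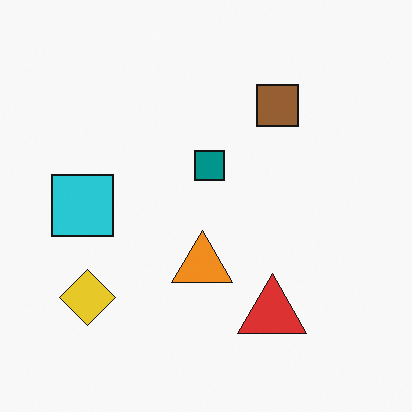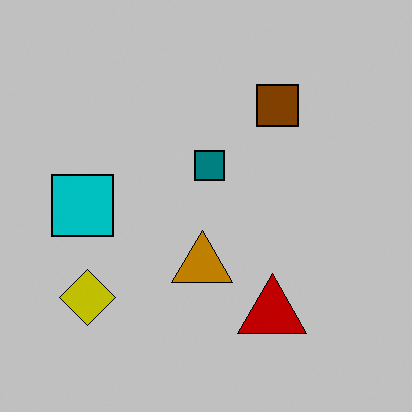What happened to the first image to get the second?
Heavily posterized to just a handful of flat colors.

Each flat color has snapped to a coarser quantized level — most visibly, the near-white background has dropped to a flat grey.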